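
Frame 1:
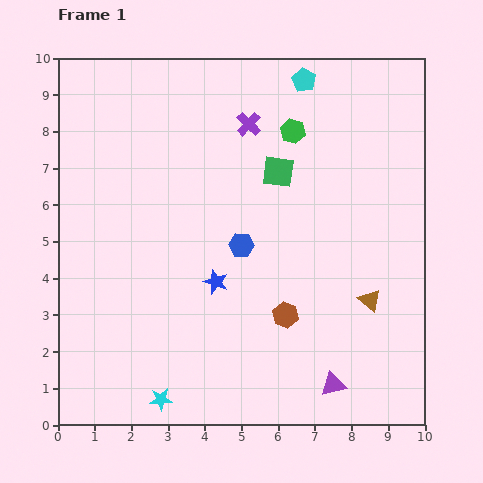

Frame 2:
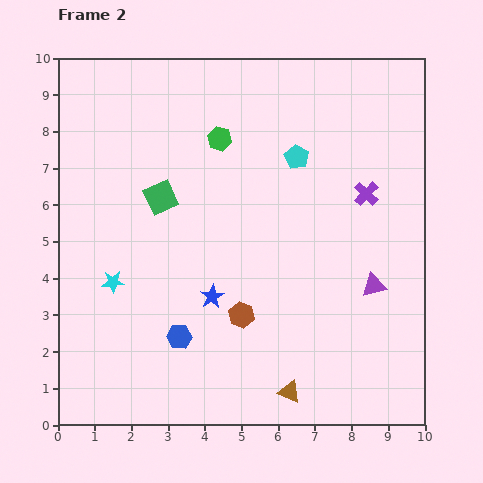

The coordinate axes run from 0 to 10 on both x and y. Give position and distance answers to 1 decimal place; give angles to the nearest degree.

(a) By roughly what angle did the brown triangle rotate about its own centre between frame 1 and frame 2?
20° counter-clockwise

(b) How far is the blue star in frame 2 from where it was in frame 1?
0.4

The blue star moved from (4.3, 3.9) to (4.2, 3.5), a distance of √(0.1² + 0.4²) ≈ 0.4.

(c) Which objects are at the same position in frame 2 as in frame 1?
none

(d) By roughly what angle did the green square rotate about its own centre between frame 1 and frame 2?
32° counter-clockwise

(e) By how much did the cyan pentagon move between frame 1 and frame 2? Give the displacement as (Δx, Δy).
(-0.2, -2.1)

The cyan pentagon was at (6.7, 9.4) in frame 1 and (6.5, 7.3) in frame 2.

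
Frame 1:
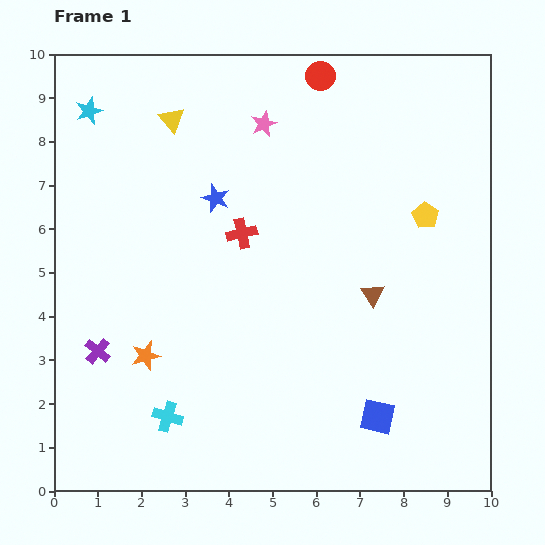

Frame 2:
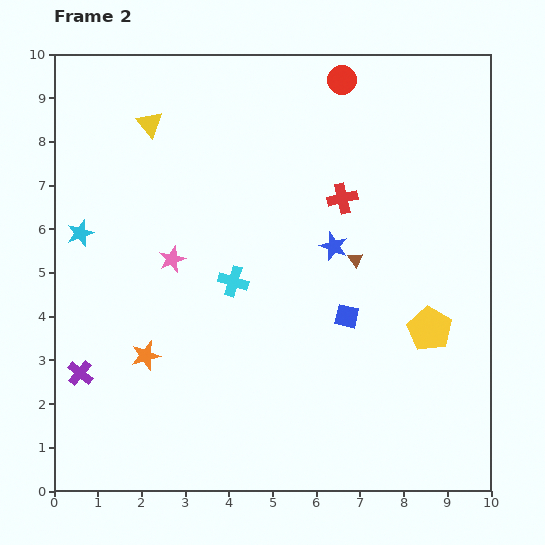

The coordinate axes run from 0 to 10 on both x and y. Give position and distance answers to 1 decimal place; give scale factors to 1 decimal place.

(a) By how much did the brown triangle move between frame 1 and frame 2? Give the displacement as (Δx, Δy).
(-0.4, 0.8)

The brown triangle was at (7.3, 4.5) in frame 1 and (6.9, 5.3) in frame 2.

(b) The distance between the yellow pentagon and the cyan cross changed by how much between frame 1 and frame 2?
-2.9

Distance in frame 1: 7.5. Distance in frame 2: 4.6.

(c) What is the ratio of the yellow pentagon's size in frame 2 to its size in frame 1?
1.7×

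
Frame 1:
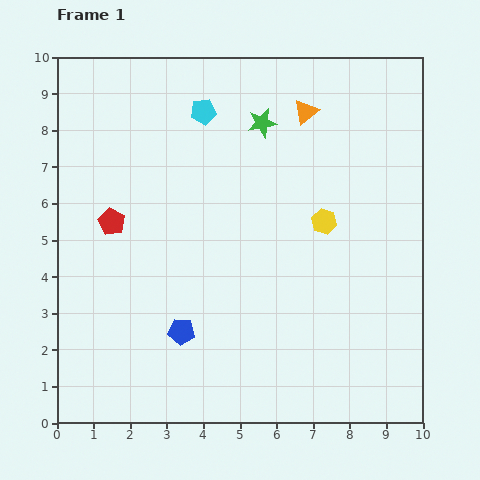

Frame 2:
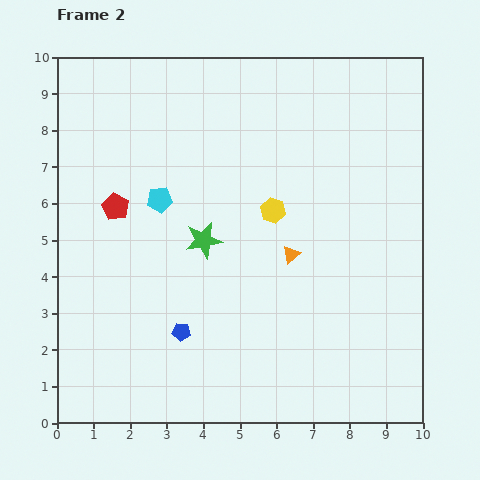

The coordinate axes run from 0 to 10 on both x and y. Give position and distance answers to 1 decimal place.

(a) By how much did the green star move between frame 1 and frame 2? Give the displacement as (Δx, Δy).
(-1.6, -3.2)

The green star was at (5.6, 8.2) in frame 1 and (4.0, 5.0) in frame 2.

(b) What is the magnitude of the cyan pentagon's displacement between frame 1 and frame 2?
2.7

The cyan pentagon moved from (4.0, 8.5) to (2.8, 6.1), a distance of √(1.2² + 2.4²) ≈ 2.7.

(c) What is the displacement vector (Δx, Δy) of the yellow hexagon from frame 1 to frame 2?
(-1.4, 0.3)

The yellow hexagon was at (7.3, 5.5) in frame 1 and (5.9, 5.8) in frame 2.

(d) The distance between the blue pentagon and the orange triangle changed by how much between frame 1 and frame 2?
-3.2

Distance in frame 1: 6.9. Distance in frame 2: 3.7.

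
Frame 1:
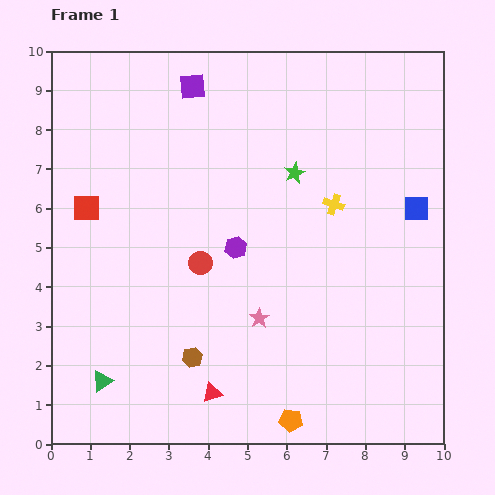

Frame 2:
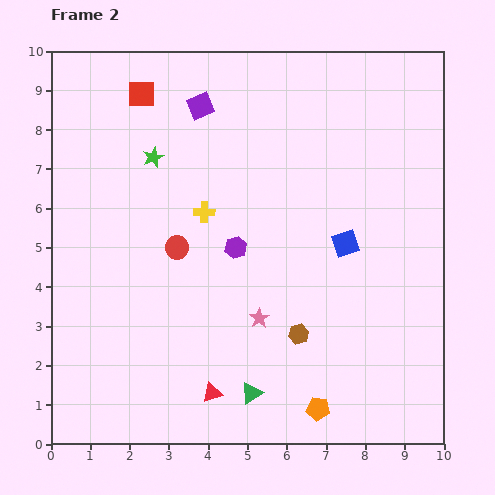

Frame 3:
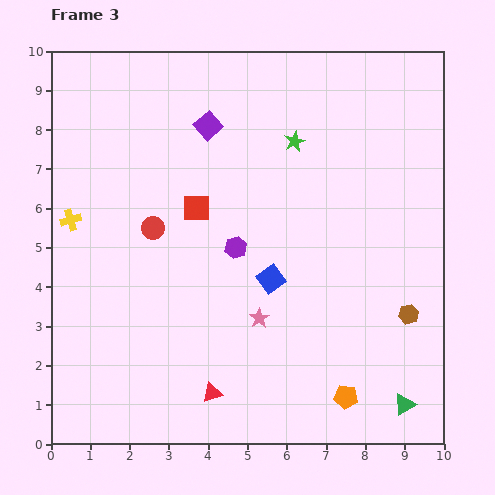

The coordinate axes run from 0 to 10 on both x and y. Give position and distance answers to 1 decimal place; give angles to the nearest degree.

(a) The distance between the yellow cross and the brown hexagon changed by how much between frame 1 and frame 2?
-1.4

Distance in frame 1: 5.3. Distance in frame 2: 3.9.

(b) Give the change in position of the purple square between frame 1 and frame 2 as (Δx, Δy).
(0.2, -0.5)

The purple square was at (3.6, 9.1) in frame 1 and (3.8, 8.6) in frame 2.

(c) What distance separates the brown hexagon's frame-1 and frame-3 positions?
5.6

The brown hexagon moved from (3.6, 2.2) to (9.1, 3.3), a distance of √(5.5² + 1.1²) ≈ 5.6.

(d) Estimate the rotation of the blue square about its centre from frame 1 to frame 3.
37° counter-clockwise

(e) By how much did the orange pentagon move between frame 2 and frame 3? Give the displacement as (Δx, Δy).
(0.7, 0.3)

The orange pentagon was at (6.8, 0.9) in frame 2 and (7.5, 1.2) in frame 3.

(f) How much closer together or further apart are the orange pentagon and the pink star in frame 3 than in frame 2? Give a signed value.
+0.3

Distance in frame 2: 2.7. Distance in frame 3: 3.0.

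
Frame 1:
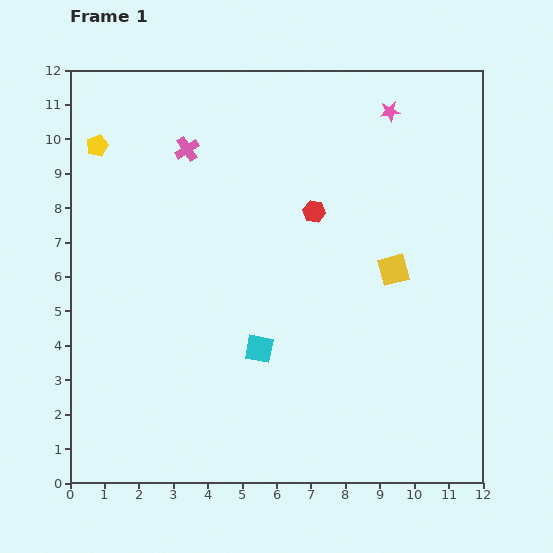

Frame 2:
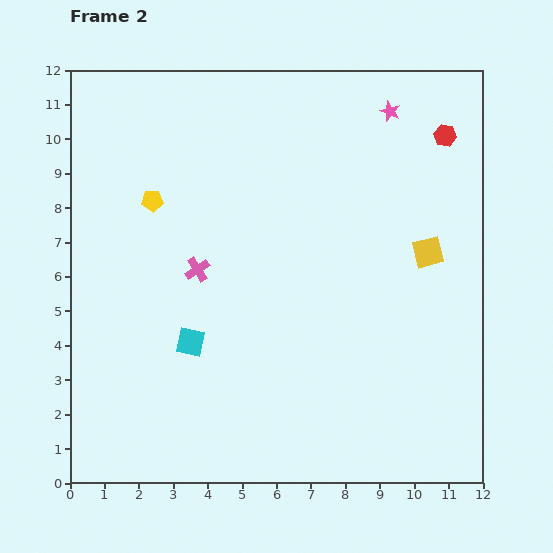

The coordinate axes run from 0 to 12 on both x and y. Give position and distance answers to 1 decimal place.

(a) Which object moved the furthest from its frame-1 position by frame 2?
the red hexagon

(moved 4.4; next 3.5)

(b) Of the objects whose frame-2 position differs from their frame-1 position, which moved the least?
the yellow square

(moved 1.1)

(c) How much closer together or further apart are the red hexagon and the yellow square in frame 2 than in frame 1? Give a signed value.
+0.5

Distance in frame 1: 2.9. Distance in frame 2: 3.4.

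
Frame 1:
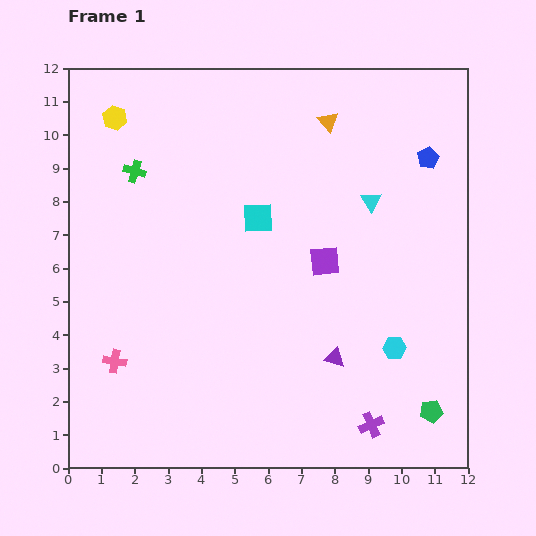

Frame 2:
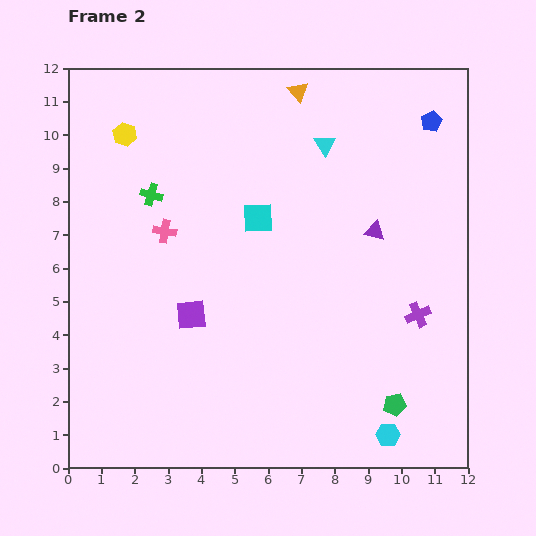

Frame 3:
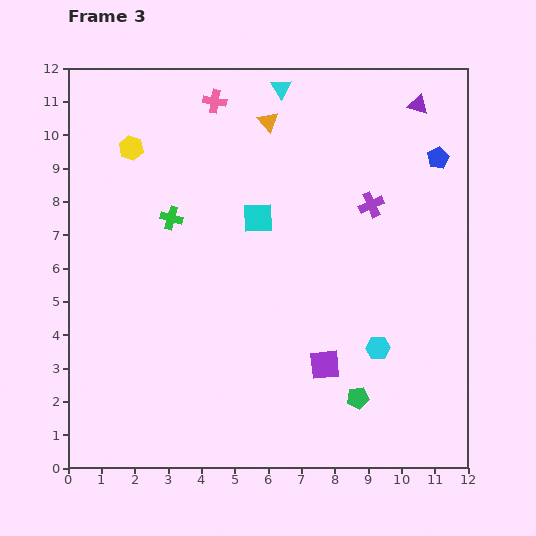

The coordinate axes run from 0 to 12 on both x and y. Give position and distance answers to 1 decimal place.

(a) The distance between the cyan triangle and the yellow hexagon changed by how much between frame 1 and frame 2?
-2.1

Distance in frame 1: 8.1. Distance in frame 2: 6.0.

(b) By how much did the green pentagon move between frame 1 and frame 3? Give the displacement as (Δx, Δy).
(-2.2, 0.4)

The green pentagon was at (10.9, 1.7) in frame 1 and (8.7, 2.1) in frame 3.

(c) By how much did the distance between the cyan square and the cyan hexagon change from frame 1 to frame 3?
-0.4

Distance in frame 1: 5.7. Distance in frame 3: 5.3.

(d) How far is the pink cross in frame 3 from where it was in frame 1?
8.4

The pink cross moved from (1.4, 3.2) to (4.4, 11.0), a distance of √(3.0² + 7.8²) ≈ 8.4.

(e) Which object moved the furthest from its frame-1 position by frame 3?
the pink cross

(moved 8.4; next 8.0)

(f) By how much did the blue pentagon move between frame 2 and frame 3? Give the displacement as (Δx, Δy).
(0.2, -1.1)

The blue pentagon was at (10.9, 10.4) in frame 2 and (11.1, 9.3) in frame 3.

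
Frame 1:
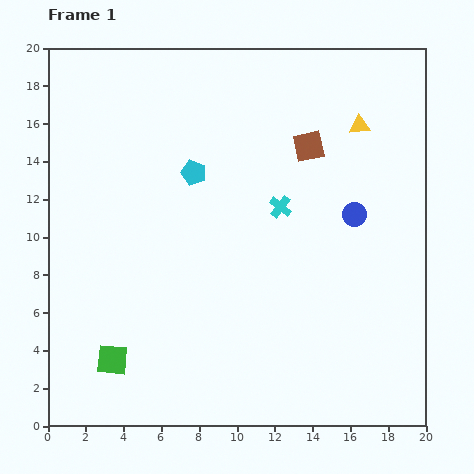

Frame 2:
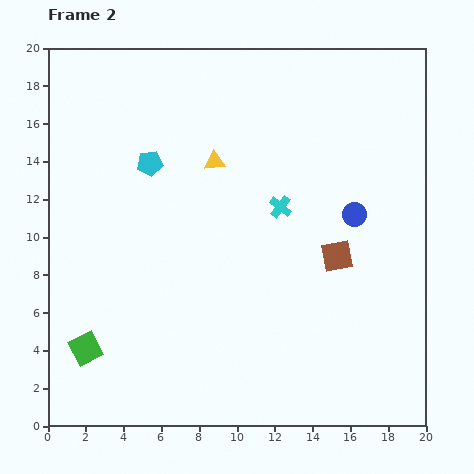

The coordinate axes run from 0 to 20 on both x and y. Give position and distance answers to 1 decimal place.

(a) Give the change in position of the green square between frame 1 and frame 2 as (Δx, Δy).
(-1.4, 0.6)

The green square was at (3.4, 3.5) in frame 1 and (2.0, 4.1) in frame 2.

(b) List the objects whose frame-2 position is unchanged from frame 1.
the cyan cross, the blue circle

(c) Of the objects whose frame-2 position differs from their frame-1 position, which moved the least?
the green square

(moved 1.5)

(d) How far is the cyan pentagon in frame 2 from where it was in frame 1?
2.4

The cyan pentagon moved from (7.7, 13.4) to (5.4, 13.9), a distance of √(2.3² + 0.5²) ≈ 2.4.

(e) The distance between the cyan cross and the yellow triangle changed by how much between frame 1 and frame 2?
-1.8

Distance in frame 1: 6.0. Distance in frame 2: 4.2.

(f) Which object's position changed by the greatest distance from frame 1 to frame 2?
the yellow triangle

(moved 7.9; next 6.0)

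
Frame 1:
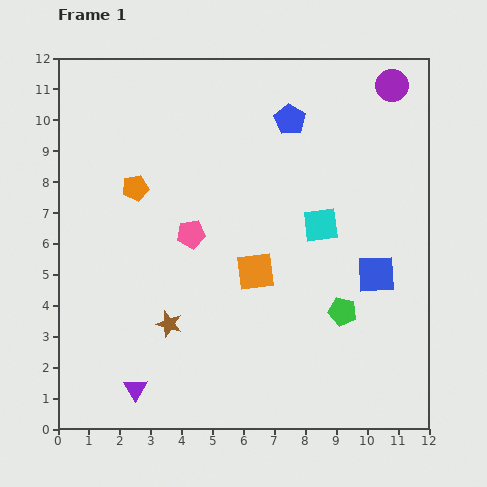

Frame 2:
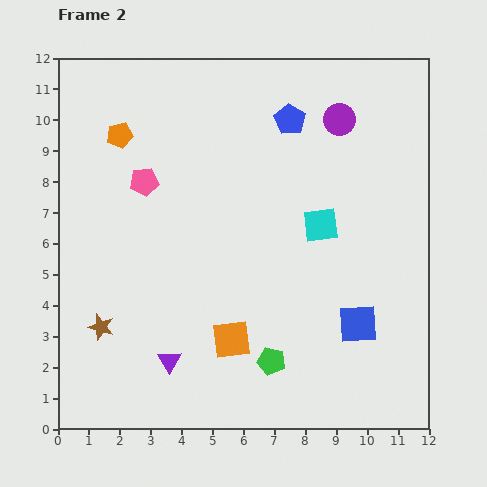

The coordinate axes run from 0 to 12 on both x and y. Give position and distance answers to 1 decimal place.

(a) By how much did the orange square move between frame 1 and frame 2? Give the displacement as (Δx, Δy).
(-0.8, -2.2)

The orange square was at (6.4, 5.1) in frame 1 and (5.6, 2.9) in frame 2.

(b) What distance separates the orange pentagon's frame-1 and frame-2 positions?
1.8

The orange pentagon moved from (2.5, 7.8) to (2.0, 9.5), a distance of √(0.5² + 1.7²) ≈ 1.8.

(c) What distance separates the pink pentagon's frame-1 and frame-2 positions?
2.3

The pink pentagon moved from (4.3, 6.3) to (2.8, 8.0), a distance of √(1.5² + 1.7²) ≈ 2.3.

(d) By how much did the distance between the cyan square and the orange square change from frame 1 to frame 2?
+2.1

Distance in frame 1: 2.6. Distance in frame 2: 4.7.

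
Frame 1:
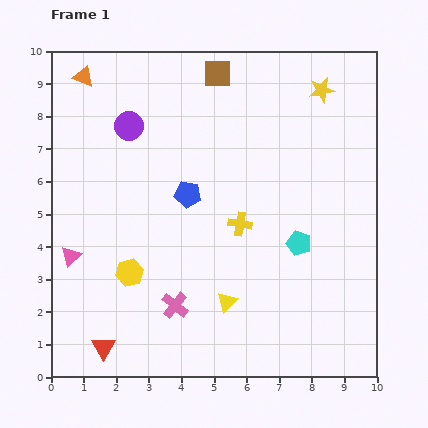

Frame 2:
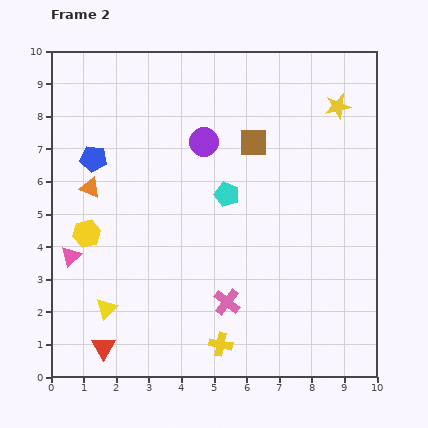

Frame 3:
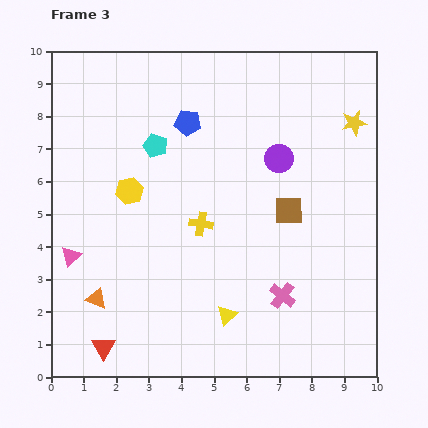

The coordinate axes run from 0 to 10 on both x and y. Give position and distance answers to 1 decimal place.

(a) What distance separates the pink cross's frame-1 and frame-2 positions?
1.6

The pink cross moved from (3.8, 2.2) to (5.4, 2.3), a distance of √(1.6² + 0.1²) ≈ 1.6.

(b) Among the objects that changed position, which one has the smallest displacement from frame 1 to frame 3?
the yellow triangle

(moved 0.4)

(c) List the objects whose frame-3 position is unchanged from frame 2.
the pink triangle, the red triangle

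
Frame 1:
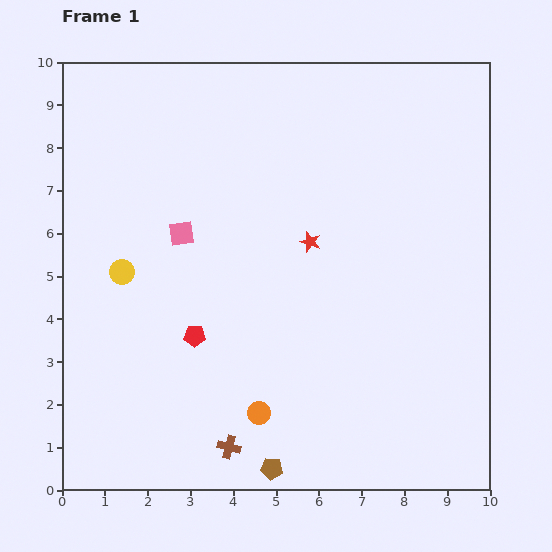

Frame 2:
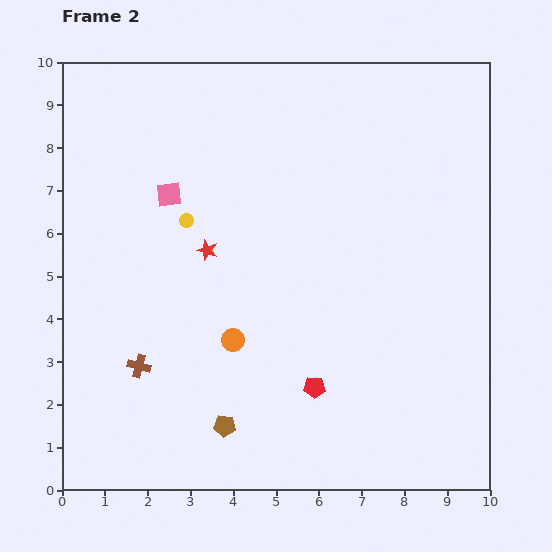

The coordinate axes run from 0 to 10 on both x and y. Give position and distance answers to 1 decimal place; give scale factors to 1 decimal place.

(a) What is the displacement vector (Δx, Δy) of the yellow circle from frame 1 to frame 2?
(1.5, 1.2)

The yellow circle was at (1.4, 5.1) in frame 1 and (2.9, 6.3) in frame 2.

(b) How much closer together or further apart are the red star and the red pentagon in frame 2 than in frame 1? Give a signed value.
+0.6

Distance in frame 1: 3.5. Distance in frame 2: 4.1.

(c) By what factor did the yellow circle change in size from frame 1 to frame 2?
0.6×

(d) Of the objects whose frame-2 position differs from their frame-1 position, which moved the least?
the pink square

(moved 0.9)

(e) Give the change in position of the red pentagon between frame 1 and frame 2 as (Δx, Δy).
(2.8, -1.2)

The red pentagon was at (3.1, 3.6) in frame 1 and (5.9, 2.4) in frame 2.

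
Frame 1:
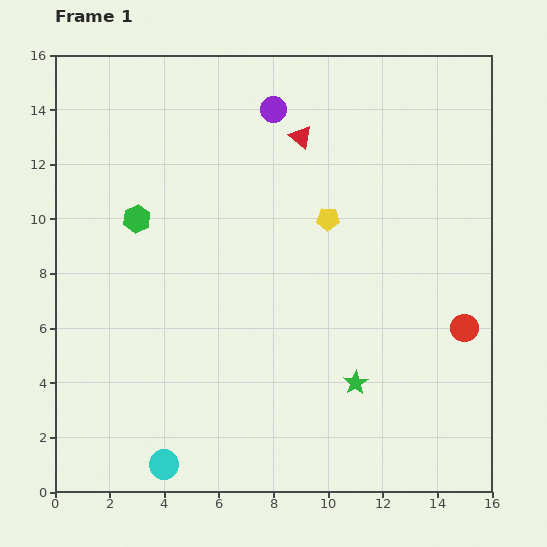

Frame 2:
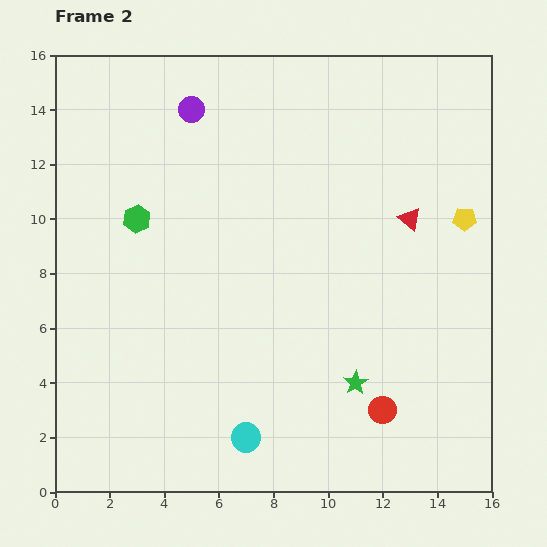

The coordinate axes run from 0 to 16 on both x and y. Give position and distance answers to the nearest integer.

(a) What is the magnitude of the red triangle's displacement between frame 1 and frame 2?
5

The red triangle moved from (9, 13) to (13, 10), a distance of √(4² + 3²) ≈ 5.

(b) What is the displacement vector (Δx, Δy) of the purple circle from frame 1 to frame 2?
(-3, 0)

The purple circle was at (8, 14) in frame 1 and (5, 14) in frame 2.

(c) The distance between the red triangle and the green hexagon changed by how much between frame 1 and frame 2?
+3

Distance in frame 1: 7. Distance in frame 2: 10.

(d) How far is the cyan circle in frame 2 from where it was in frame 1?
3

The cyan circle moved from (4, 1) to (7, 2), a distance of √(3² + 1²) ≈ 3.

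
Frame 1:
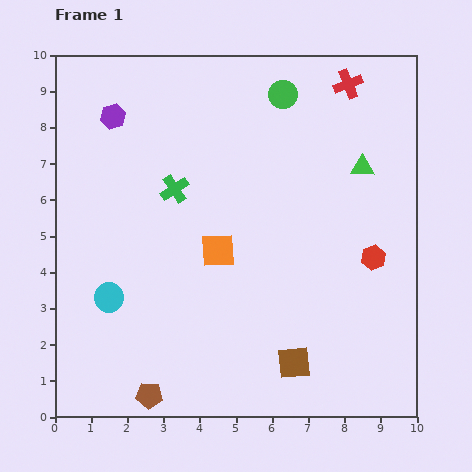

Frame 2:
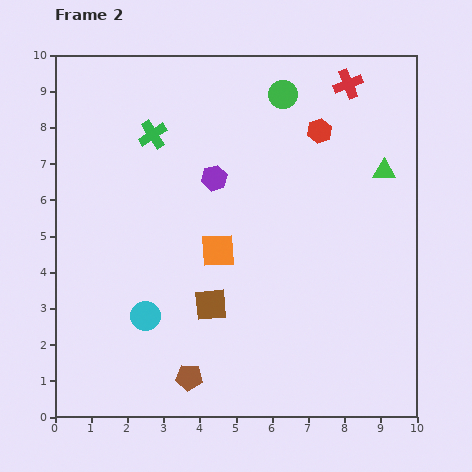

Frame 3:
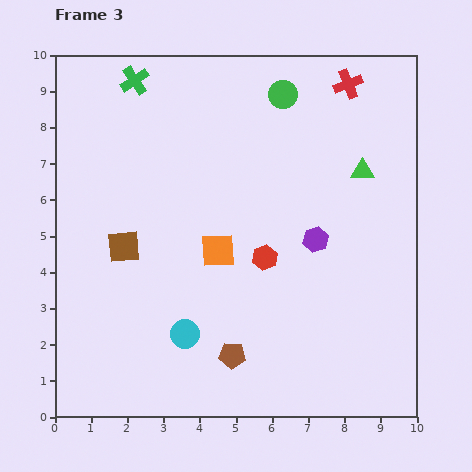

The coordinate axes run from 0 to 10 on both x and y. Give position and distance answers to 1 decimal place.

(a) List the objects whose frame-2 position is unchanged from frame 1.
the green circle, the red cross, the orange square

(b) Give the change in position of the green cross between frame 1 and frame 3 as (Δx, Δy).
(-1.1, 3.0)

The green cross was at (3.3, 6.3) in frame 1 and (2.2, 9.3) in frame 3.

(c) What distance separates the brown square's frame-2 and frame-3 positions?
2.9

The brown square moved from (4.3, 3.1) to (1.9, 4.7), a distance of √(2.4² + 1.6²) ≈ 2.9.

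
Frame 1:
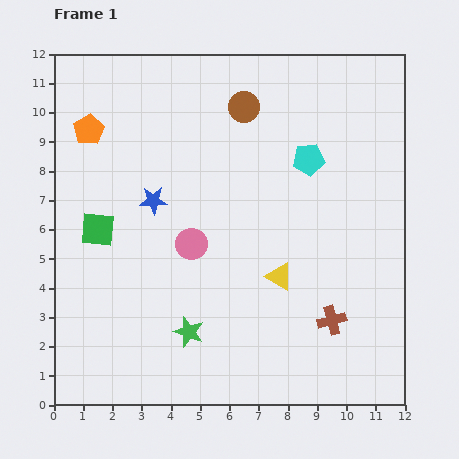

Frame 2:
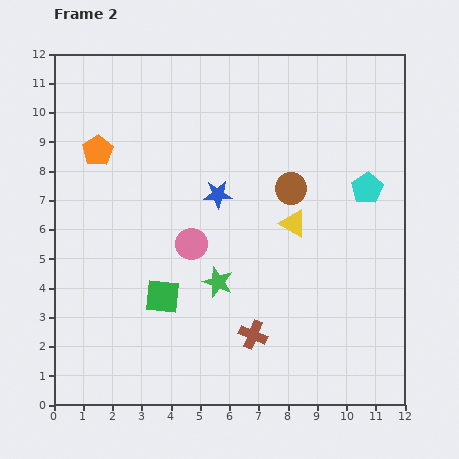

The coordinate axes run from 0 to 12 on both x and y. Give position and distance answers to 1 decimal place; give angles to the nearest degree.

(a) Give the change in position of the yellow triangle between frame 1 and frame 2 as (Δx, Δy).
(0.5, 1.8)

The yellow triangle was at (7.7, 4.4) in frame 1 and (8.2, 6.2) in frame 2.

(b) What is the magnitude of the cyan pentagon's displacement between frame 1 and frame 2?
2.2

The cyan pentagon moved from (8.7, 8.4) to (10.7, 7.4), a distance of √(2.0² + 1.0²) ≈ 2.2.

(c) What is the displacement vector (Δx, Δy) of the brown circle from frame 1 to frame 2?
(1.6, -2.8)

The brown circle was at (6.5, 10.2) in frame 1 and (8.1, 7.4) in frame 2.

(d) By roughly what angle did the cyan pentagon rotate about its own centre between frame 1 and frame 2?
26° counter-clockwise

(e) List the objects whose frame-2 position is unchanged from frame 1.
the pink circle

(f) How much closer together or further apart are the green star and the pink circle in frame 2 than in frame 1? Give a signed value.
-1.4

Distance in frame 1: 3.0. Distance in frame 2: 1.6.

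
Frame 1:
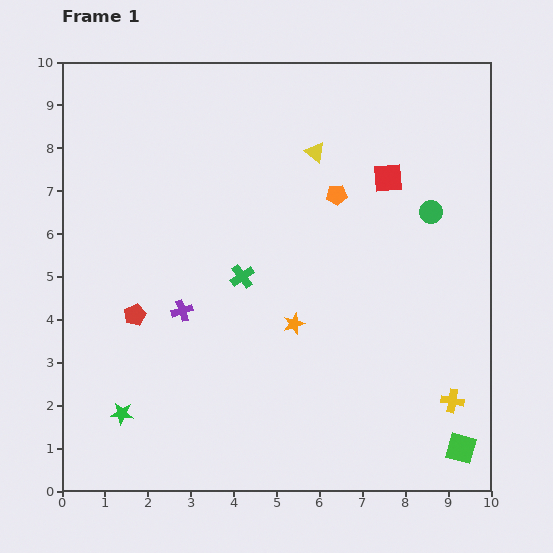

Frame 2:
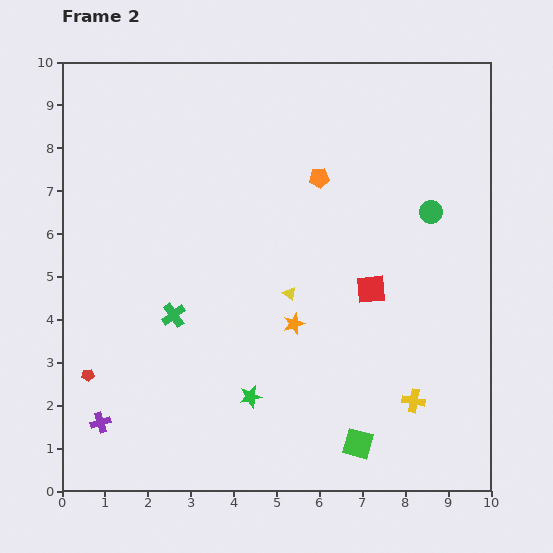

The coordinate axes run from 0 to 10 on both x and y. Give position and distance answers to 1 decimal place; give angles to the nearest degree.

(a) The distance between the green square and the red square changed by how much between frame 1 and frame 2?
-2.9

Distance in frame 1: 6.5. Distance in frame 2: 3.6.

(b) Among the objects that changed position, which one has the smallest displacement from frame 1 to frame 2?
the orange pentagon

(moved 0.6)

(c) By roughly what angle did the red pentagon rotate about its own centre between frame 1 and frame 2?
21° clockwise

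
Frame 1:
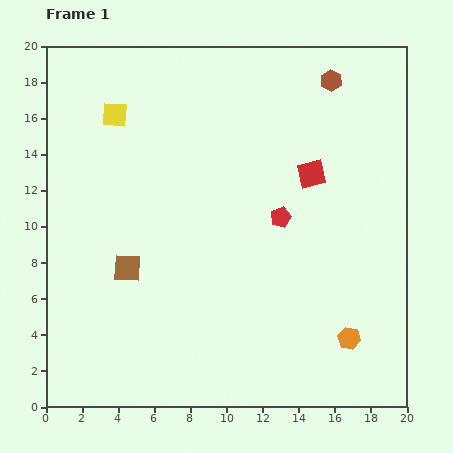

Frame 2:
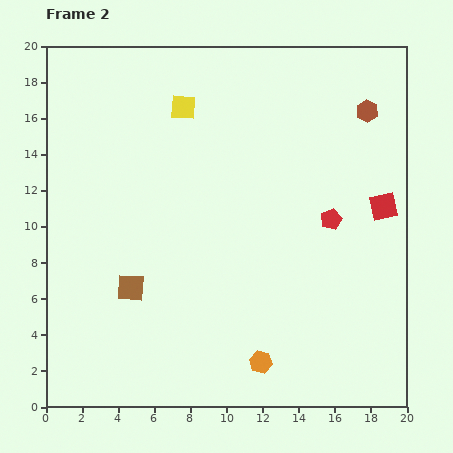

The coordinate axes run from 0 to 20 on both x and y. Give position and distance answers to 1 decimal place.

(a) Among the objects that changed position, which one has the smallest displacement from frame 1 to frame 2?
the brown square

(moved 1.1)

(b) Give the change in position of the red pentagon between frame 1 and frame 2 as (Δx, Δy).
(2.8, -0.1)

The red pentagon was at (13.0, 10.5) in frame 1 and (15.8, 10.4) in frame 2.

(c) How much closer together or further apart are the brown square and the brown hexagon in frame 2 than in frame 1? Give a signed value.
+1.0

Distance in frame 1: 15.4. Distance in frame 2: 16.4.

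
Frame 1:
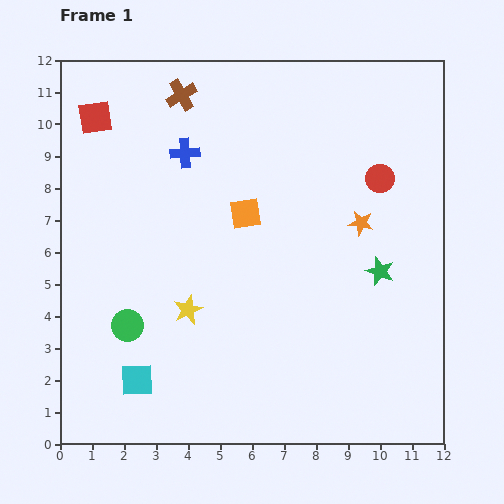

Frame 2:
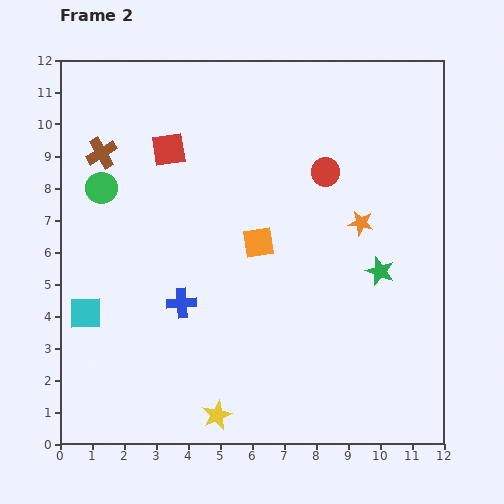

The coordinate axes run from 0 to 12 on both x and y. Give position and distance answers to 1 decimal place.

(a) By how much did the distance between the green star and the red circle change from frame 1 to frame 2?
+0.6

Distance in frame 1: 2.9. Distance in frame 2: 3.5.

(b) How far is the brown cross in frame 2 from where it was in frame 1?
3.1

The brown cross moved from (3.8, 10.9) to (1.3, 9.1), a distance of √(2.5² + 1.8²) ≈ 3.1.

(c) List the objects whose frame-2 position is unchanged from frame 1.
the green star, the orange star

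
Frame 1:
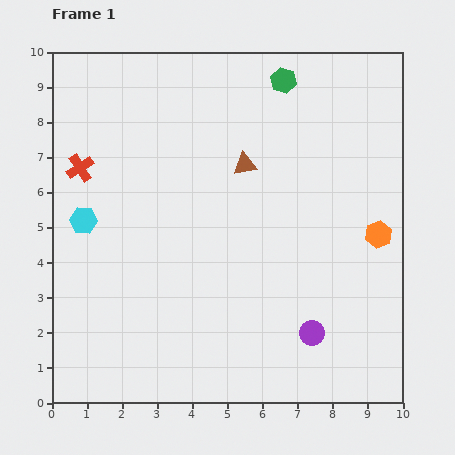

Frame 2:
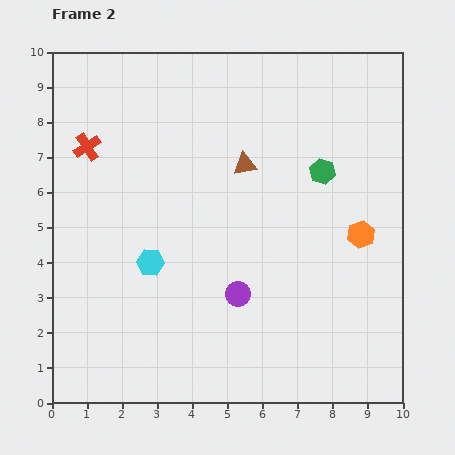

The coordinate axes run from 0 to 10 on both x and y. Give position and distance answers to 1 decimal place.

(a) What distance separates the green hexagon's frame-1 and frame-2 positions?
2.8

The green hexagon moved from (6.6, 9.2) to (7.7, 6.6), a distance of √(1.1² + 2.6²) ≈ 2.8.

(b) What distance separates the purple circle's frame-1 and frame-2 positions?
2.4

The purple circle moved from (7.4, 2.0) to (5.3, 3.1), a distance of √(2.1² + 1.1²) ≈ 2.4.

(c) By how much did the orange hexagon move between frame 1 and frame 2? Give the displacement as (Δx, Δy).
(-0.5, 0.0)

The orange hexagon was at (9.3, 4.8) in frame 1 and (8.8, 4.8) in frame 2.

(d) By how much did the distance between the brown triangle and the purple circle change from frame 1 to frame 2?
-1.5

Distance in frame 1: 5.2. Distance in frame 2: 3.7.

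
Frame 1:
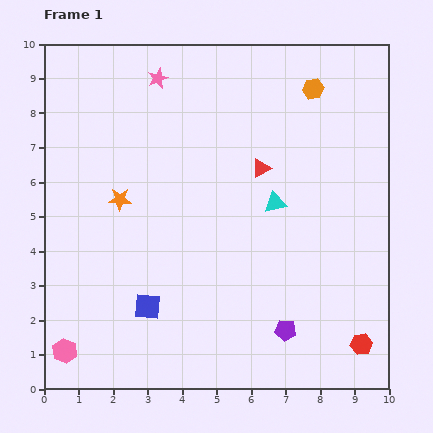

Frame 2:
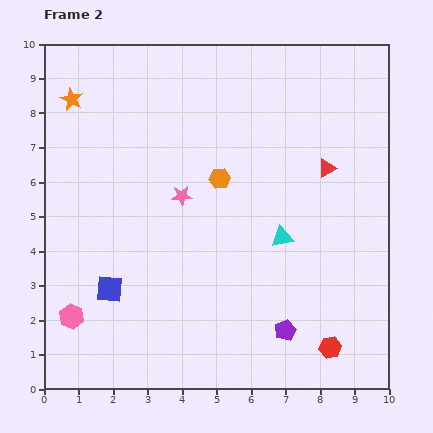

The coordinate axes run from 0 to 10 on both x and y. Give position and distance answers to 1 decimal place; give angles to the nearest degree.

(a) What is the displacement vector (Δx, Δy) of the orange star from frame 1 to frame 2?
(-1.4, 2.9)

The orange star was at (2.2, 5.5) in frame 1 and (0.8, 8.4) in frame 2.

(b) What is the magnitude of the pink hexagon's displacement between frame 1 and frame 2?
1.0

The pink hexagon moved from (0.6, 1.1) to (0.8, 2.1), a distance of √(0.2² + 1.0²) ≈ 1.0.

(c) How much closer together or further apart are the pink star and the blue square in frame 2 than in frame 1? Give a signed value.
-3.2

Distance in frame 1: 6.6. Distance in frame 2: 3.4.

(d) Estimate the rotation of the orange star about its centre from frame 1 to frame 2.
25° clockwise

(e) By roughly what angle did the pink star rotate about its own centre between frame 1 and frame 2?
18° clockwise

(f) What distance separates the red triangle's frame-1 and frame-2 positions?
1.9

The red triangle moved from (6.3, 6.4) to (8.2, 6.4), a distance of √(1.9² + 0.0²) ≈ 1.9.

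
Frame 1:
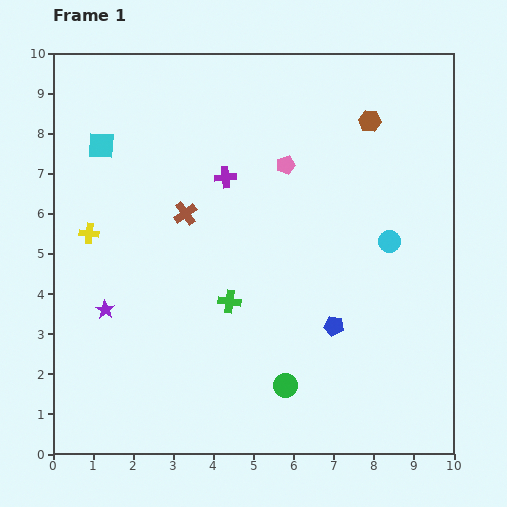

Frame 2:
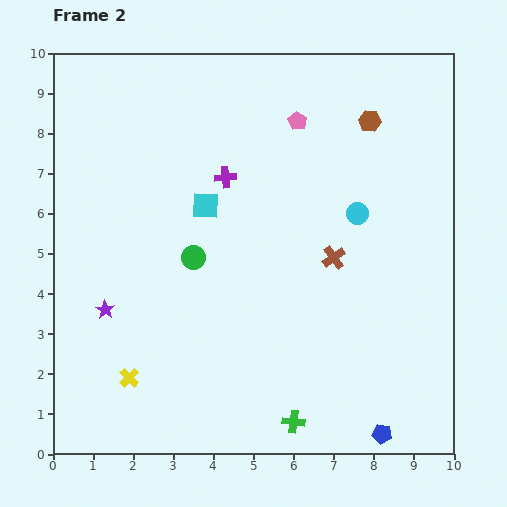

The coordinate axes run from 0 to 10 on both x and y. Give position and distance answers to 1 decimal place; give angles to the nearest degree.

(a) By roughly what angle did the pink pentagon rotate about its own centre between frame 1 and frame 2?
24° counter-clockwise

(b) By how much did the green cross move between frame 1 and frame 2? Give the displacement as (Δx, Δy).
(1.6, -3.0)

The green cross was at (4.4, 3.8) in frame 1 and (6.0, 0.8) in frame 2.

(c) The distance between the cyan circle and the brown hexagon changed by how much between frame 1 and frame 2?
-0.7

Distance in frame 1: 3.0. Distance in frame 2: 2.3.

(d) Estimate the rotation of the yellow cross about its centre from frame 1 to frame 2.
39° clockwise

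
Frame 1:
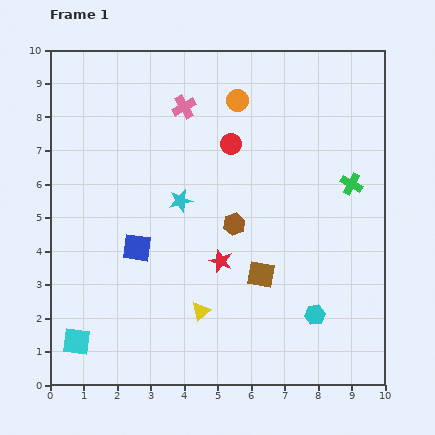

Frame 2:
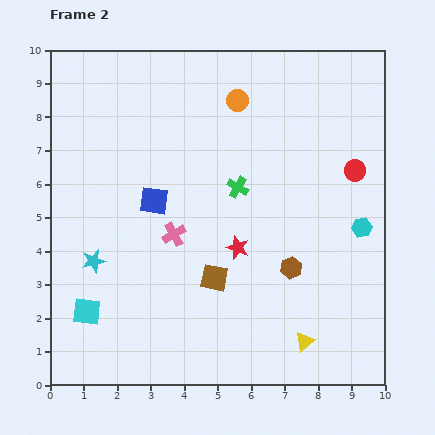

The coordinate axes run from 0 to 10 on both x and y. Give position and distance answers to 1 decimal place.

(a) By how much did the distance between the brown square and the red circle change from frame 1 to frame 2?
+1.3

Distance in frame 1: 4.0. Distance in frame 2: 5.3.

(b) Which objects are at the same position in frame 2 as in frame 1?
the orange circle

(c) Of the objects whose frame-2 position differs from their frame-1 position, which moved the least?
the red star

(moved 0.6)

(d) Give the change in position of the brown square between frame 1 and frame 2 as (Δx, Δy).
(-1.4, -0.1)

The brown square was at (6.3, 3.3) in frame 1 and (4.9, 3.2) in frame 2.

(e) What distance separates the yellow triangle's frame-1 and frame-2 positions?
3.2

The yellow triangle moved from (4.5, 2.2) to (7.6, 1.3), a distance of √(3.1² + 0.9²) ≈ 3.2.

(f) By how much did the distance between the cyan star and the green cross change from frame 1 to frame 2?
-0.3

Distance in frame 1: 5.1. Distance in frame 2: 4.8.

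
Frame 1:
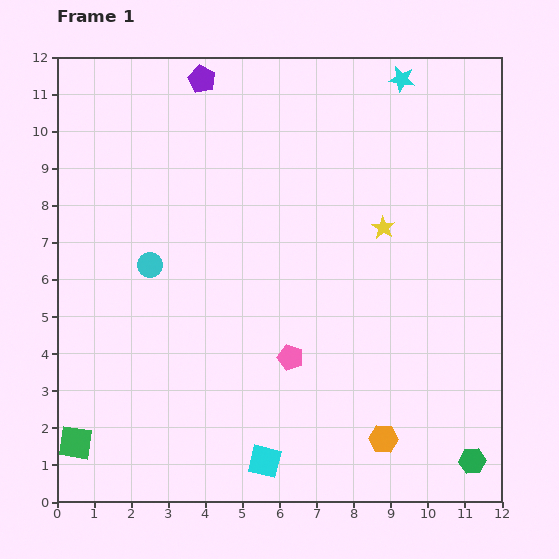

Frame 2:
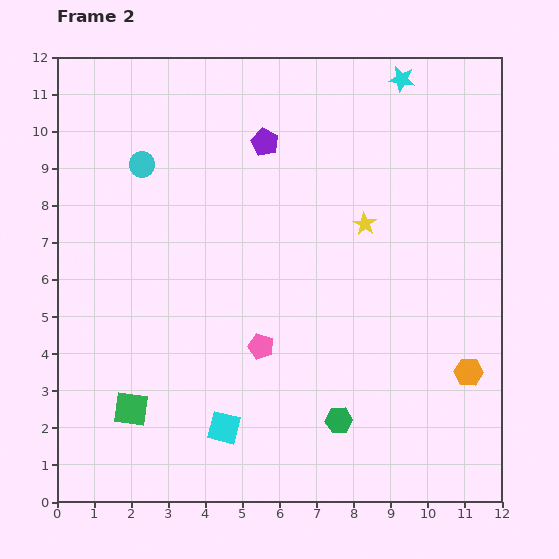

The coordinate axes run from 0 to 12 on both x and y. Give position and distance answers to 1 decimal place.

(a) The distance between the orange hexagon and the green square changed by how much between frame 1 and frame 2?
+0.9

Distance in frame 1: 8.3. Distance in frame 2: 9.2.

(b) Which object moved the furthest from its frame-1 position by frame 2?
the green hexagon

(moved 3.8; next 2.9)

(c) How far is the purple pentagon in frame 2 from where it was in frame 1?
2.4

The purple pentagon moved from (3.9, 11.4) to (5.6, 9.7), a distance of √(1.7² + 1.7²) ≈ 2.4.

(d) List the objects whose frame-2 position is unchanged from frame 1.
the cyan star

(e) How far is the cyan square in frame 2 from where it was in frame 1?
1.4

The cyan square moved from (5.6, 1.1) to (4.5, 2.0), a distance of √(1.1² + 0.9²) ≈ 1.4.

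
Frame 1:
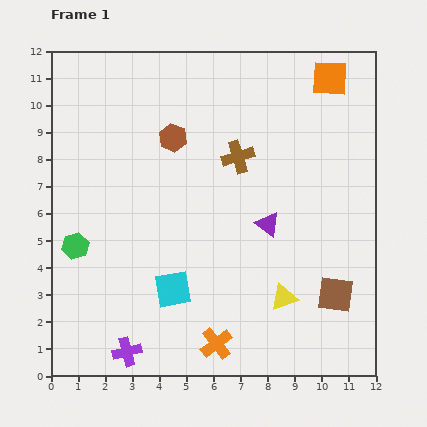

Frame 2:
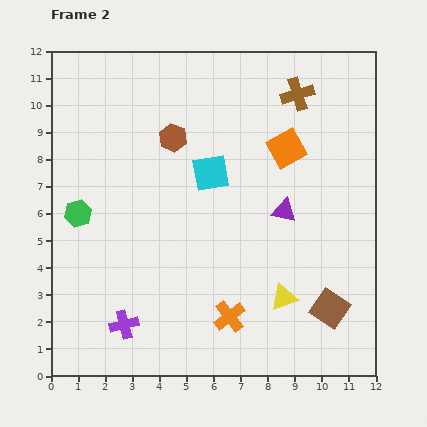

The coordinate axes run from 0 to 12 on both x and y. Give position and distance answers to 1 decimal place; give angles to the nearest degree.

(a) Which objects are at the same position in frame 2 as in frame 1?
the yellow triangle, the brown hexagon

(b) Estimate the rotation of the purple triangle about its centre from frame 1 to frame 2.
23° counter-clockwise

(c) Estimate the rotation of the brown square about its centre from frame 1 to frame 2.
27° clockwise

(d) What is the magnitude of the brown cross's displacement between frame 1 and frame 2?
3.2

The brown cross moved from (6.9, 8.1) to (9.1, 10.4), a distance of √(2.2² + 2.3²) ≈ 3.2.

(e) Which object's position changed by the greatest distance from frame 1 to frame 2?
the cyan square

(moved 4.5; next 3.2)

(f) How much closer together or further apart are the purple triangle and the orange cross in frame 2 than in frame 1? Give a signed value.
-0.4

Distance in frame 1: 4.8. Distance in frame 2: 4.4.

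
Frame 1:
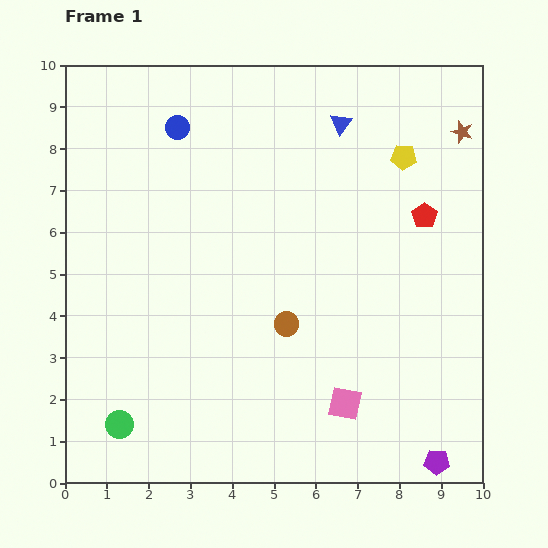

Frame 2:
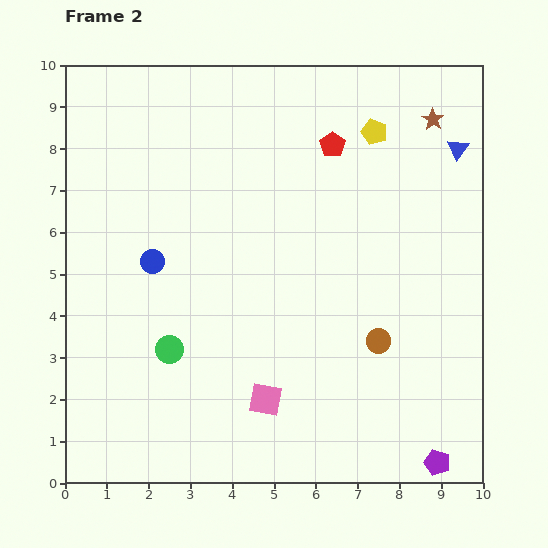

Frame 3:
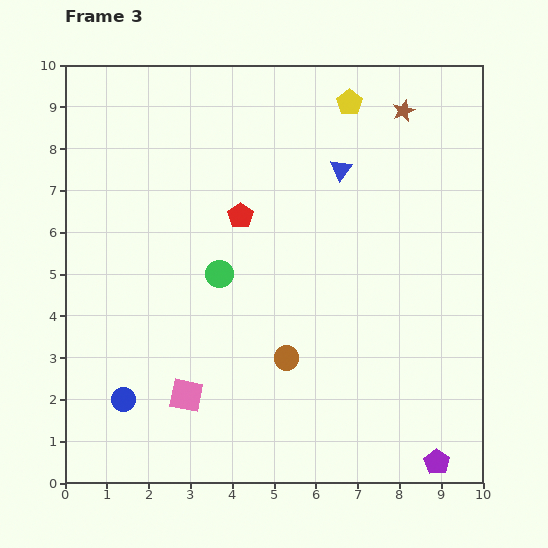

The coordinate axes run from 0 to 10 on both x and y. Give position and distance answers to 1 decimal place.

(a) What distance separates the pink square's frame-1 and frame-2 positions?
1.9

The pink square moved from (6.7, 1.9) to (4.8, 2.0), a distance of √(1.9² + 0.1²) ≈ 1.9.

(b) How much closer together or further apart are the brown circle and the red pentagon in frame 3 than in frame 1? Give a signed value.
-0.6

Distance in frame 1: 4.2. Distance in frame 3: 3.6.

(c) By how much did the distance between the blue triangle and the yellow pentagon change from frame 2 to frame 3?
-0.4

Distance in frame 2: 2.0. Distance in frame 3: 1.6.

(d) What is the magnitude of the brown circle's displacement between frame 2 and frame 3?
2.2

The brown circle moved from (7.5, 3.4) to (5.3, 3.0), a distance of √(2.2² + 0.4²) ≈ 2.2.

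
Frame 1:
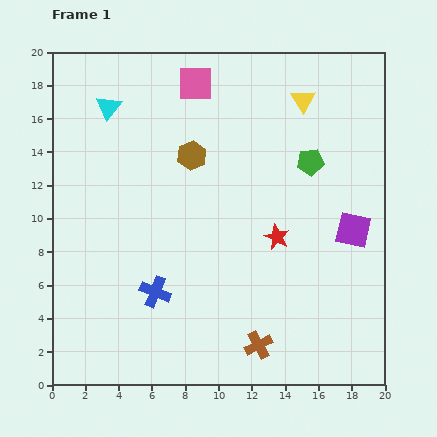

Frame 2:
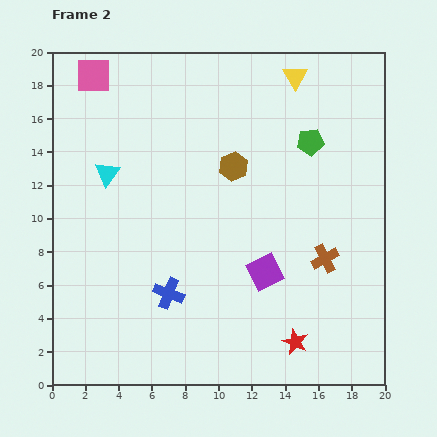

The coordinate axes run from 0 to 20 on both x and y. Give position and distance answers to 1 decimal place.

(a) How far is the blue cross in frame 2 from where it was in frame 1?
0.8

The blue cross moved from (6.2, 5.6) to (7.0, 5.5), a distance of √(0.8² + 0.1²) ≈ 0.8.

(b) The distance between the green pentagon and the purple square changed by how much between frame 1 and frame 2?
+3.4

Distance in frame 1: 4.9. Distance in frame 2: 8.3.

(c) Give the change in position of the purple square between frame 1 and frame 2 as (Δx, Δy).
(-5.3, -2.5)

The purple square was at (18.1, 9.3) in frame 1 and (12.8, 6.8) in frame 2.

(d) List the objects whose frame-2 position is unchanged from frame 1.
none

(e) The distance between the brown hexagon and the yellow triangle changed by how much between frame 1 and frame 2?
-1.0

Distance in frame 1: 7.5. Distance in frame 2: 6.5.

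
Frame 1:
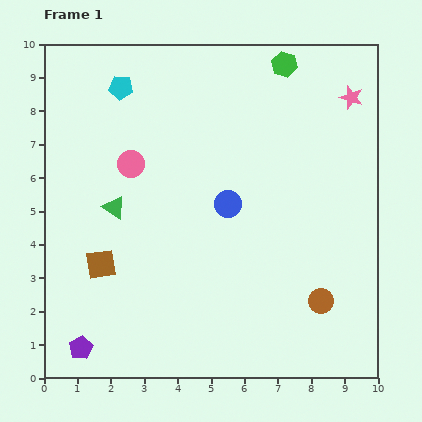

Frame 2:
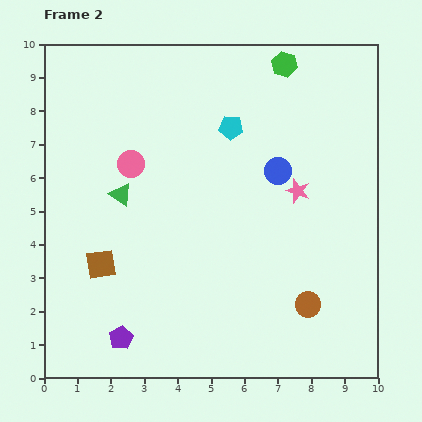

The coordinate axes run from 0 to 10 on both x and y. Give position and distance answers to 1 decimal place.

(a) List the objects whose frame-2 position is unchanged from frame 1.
the pink circle, the green hexagon, the brown square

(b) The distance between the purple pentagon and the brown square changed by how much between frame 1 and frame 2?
-0.3

Distance in frame 1: 2.6. Distance in frame 2: 2.3.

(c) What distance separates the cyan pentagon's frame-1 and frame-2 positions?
3.5

The cyan pentagon moved from (2.3, 8.7) to (5.6, 7.5), a distance of √(3.3² + 1.2²) ≈ 3.5.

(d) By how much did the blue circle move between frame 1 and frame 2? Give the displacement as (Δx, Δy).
(1.5, 1.0)

The blue circle was at (5.5, 5.2) in frame 1 and (7.0, 6.2) in frame 2.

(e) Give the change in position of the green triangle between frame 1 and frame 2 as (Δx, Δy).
(0.2, 0.4)

The green triangle was at (2.1, 5.1) in frame 1 and (2.3, 5.5) in frame 2.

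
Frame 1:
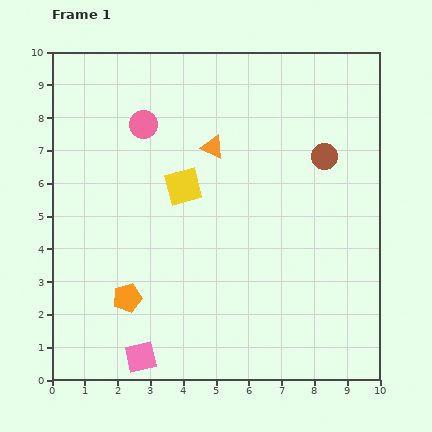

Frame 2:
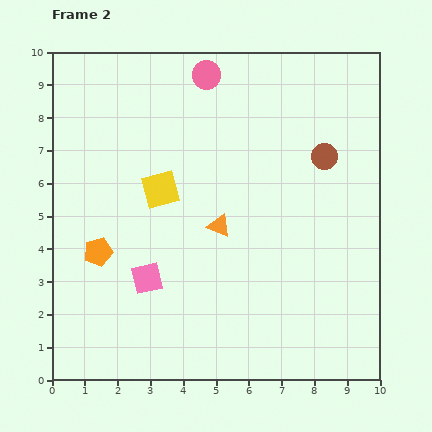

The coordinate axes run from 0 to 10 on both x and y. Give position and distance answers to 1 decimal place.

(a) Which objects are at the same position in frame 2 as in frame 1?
the brown circle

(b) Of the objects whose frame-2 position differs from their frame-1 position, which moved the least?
the yellow square

(moved 0.7)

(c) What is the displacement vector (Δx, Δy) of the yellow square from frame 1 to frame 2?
(-0.7, -0.1)

The yellow square was at (4.0, 5.9) in frame 1 and (3.3, 5.8) in frame 2.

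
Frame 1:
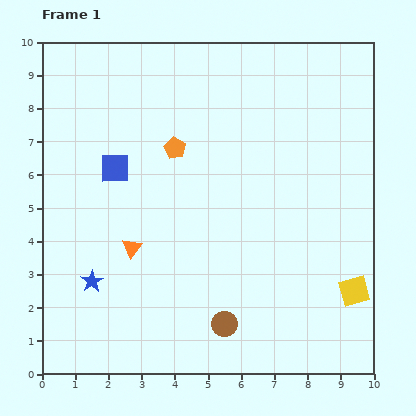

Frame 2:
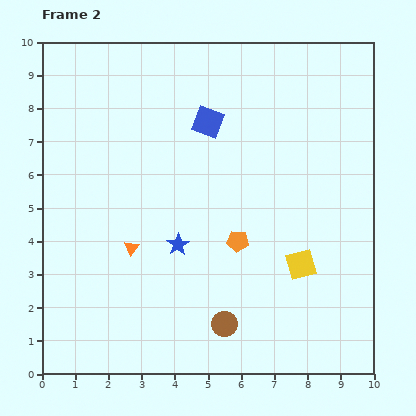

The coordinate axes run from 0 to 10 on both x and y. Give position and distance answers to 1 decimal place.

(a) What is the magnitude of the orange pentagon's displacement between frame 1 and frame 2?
3.4

The orange pentagon moved from (4.0, 6.8) to (5.9, 4.0), a distance of √(1.9² + 2.8²) ≈ 3.4.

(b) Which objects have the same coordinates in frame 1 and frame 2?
the brown circle, the orange triangle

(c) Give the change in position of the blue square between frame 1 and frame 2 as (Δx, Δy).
(2.8, 1.4)

The blue square was at (2.2, 6.2) in frame 1 and (5.0, 7.6) in frame 2.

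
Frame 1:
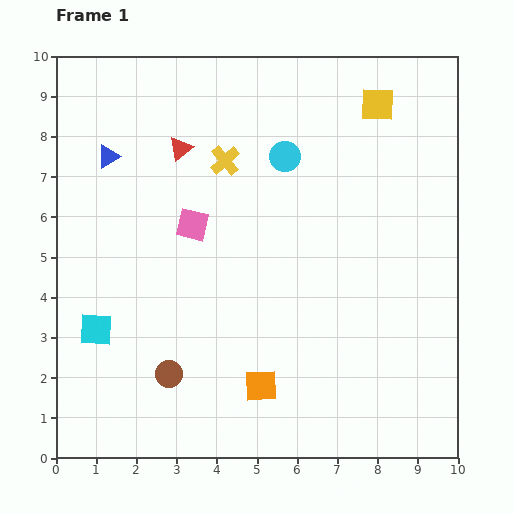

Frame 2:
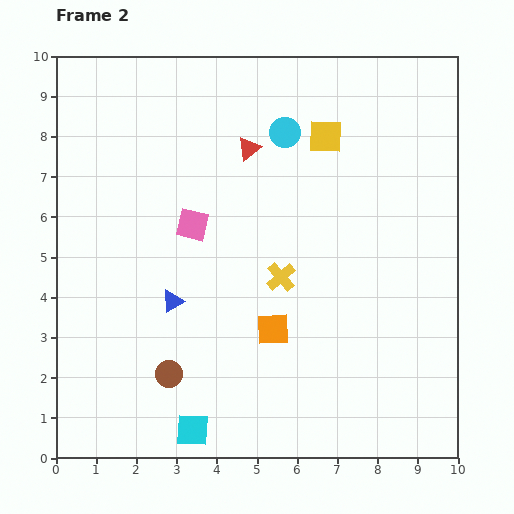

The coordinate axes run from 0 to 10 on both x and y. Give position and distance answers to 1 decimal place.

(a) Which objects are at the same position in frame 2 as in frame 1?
the pink square, the brown circle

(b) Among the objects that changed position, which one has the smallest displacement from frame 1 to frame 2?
the cyan circle

(moved 0.6)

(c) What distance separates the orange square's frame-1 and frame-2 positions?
1.4

The orange square moved from (5.1, 1.8) to (5.4, 3.2), a distance of √(0.3² + 1.4²) ≈ 1.4.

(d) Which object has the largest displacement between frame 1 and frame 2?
the blue triangle

(moved 3.9; next 3.5)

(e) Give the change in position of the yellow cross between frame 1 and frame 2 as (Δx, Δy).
(1.4, -2.9)

The yellow cross was at (4.2, 7.4) in frame 1 and (5.6, 4.5) in frame 2.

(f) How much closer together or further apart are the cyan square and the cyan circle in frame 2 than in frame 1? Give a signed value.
+1.3

Distance in frame 1: 6.4. Distance in frame 2: 7.7.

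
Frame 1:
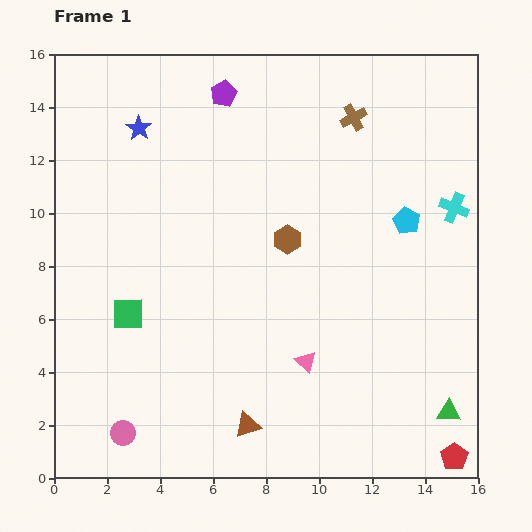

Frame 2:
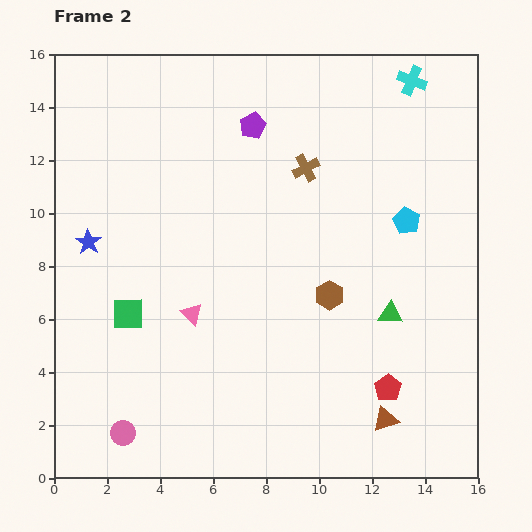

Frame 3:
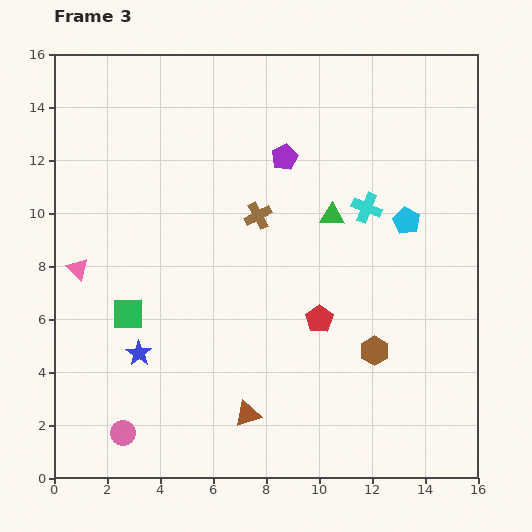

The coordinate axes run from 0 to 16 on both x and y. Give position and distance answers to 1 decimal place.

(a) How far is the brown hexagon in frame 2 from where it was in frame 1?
2.6

The brown hexagon moved from (8.8, 9.0) to (10.4, 6.9), a distance of √(1.6² + 2.1²) ≈ 2.6.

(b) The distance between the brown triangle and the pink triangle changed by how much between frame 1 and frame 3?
+5.1

Distance in frame 1: 3.3. Distance in frame 3: 8.4.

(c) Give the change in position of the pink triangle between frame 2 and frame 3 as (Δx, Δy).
(-4.3, 1.7)

The pink triangle was at (5.2, 6.2) in frame 2 and (0.9, 7.9) in frame 3.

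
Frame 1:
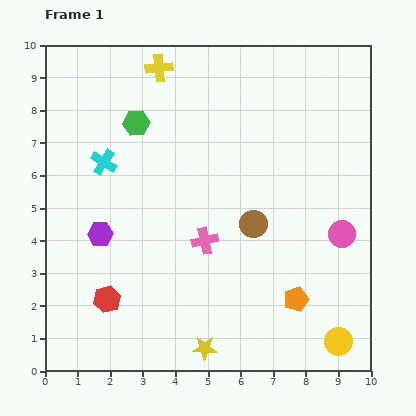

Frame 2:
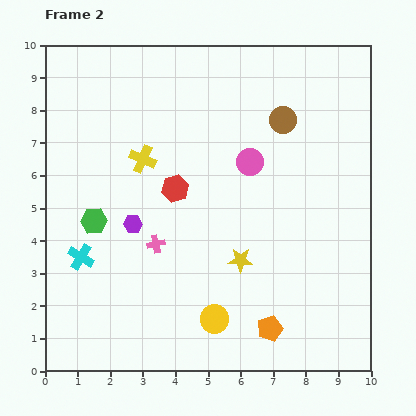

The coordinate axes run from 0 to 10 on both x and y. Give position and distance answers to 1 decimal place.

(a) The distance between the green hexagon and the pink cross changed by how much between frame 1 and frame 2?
-2.2

Distance in frame 1: 4.2. Distance in frame 2: 2.0.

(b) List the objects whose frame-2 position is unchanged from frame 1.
none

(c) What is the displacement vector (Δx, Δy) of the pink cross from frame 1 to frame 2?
(-1.5, -0.1)

The pink cross was at (4.9, 4.0) in frame 1 and (3.4, 3.9) in frame 2.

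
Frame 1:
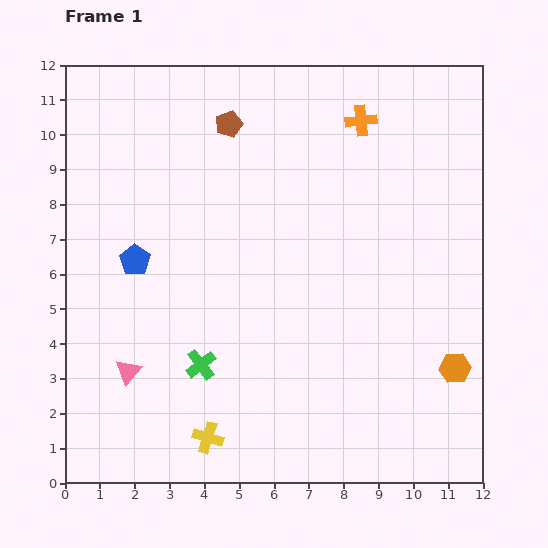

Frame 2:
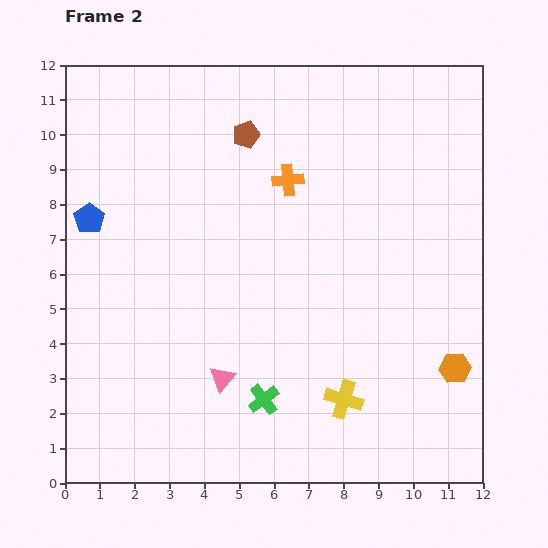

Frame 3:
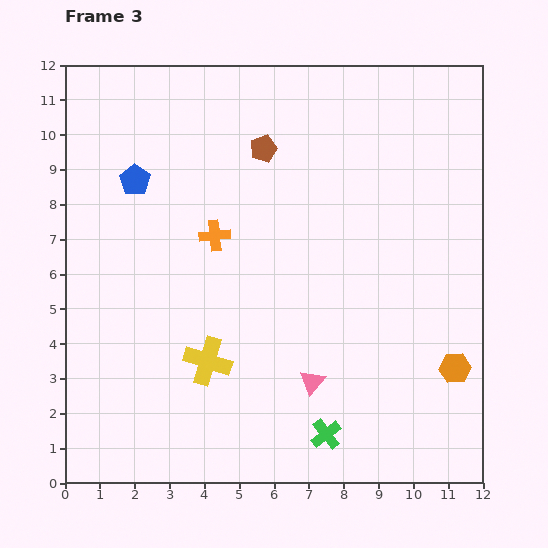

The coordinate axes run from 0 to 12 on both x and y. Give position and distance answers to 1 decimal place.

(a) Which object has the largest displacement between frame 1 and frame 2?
the yellow cross

(moved 4.1; next 2.7)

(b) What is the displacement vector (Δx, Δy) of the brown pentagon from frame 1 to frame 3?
(1.0, -0.7)

The brown pentagon was at (4.7, 10.3) in frame 1 and (5.7, 9.6) in frame 3.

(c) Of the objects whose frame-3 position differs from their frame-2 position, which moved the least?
the brown pentagon

(moved 0.6)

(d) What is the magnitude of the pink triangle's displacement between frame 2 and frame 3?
2.6

The pink triangle moved from (4.5, 3.0) to (7.1, 2.9), a distance of √(2.6² + 0.1²) ≈ 2.6.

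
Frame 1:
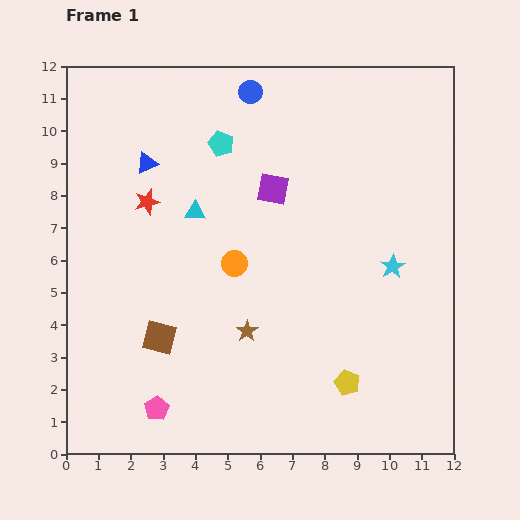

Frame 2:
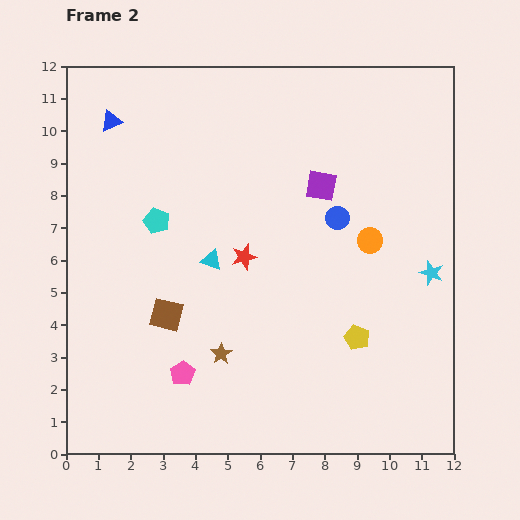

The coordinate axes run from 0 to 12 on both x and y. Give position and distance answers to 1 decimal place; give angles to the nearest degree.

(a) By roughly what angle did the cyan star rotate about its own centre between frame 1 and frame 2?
22° counter-clockwise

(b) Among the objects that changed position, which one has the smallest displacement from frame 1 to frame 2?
the brown square

(moved 0.7)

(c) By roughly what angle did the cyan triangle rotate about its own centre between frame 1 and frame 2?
15° clockwise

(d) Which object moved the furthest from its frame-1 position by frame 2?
the blue circle

(moved 4.7; next 4.3)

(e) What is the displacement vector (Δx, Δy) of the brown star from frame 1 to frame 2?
(-0.8, -0.7)

The brown star was at (5.6, 3.8) in frame 1 and (4.8, 3.1) in frame 2.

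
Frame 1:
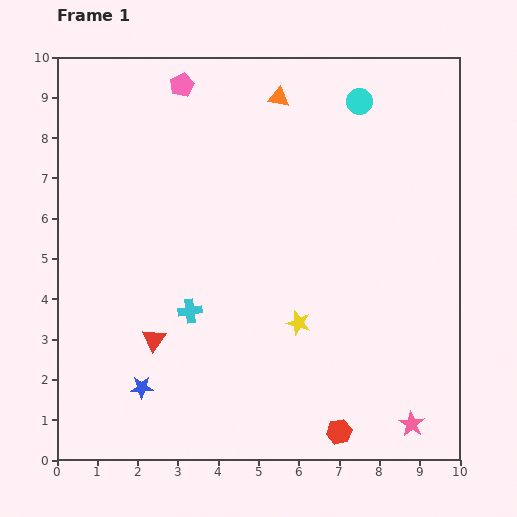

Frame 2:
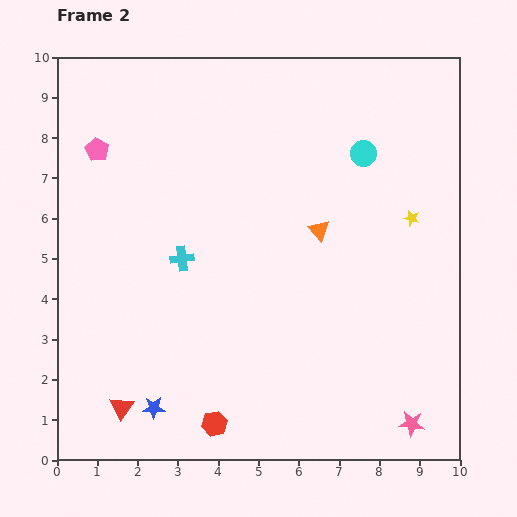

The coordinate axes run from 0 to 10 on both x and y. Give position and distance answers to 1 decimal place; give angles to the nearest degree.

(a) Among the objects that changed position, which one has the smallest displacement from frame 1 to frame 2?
the blue star

(moved 0.6)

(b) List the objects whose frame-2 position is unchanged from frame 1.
the pink star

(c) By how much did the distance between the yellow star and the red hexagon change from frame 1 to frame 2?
+4.2

Distance in frame 1: 2.9. Distance in frame 2: 7.1.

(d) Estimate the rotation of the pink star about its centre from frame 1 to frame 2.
27° counter-clockwise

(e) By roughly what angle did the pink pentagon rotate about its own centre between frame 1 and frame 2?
16° counter-clockwise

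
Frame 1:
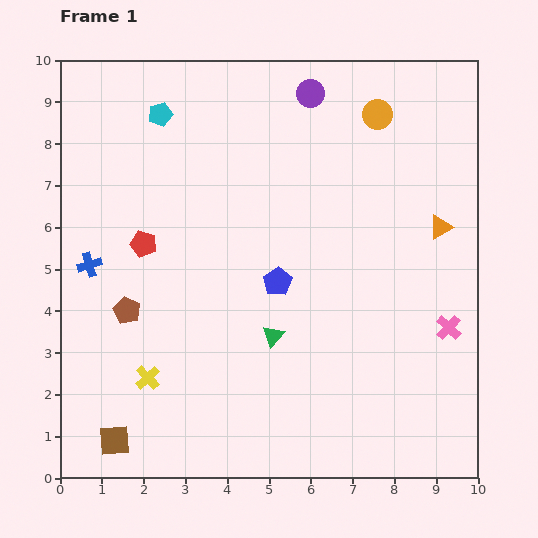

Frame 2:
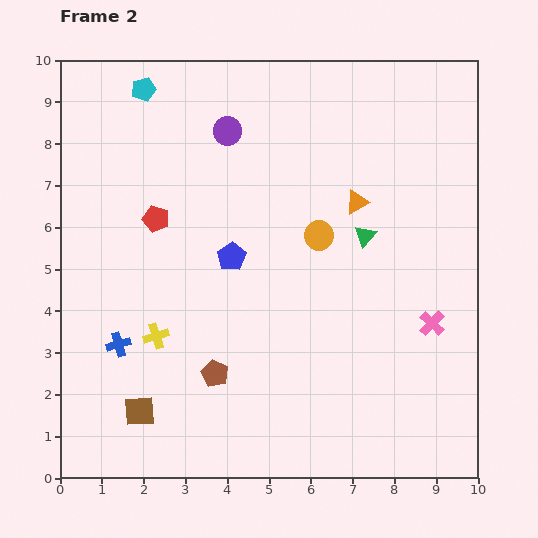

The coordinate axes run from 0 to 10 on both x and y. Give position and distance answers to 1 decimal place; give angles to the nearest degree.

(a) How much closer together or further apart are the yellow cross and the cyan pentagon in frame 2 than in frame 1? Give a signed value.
-0.4

Distance in frame 1: 6.3. Distance in frame 2: 5.9.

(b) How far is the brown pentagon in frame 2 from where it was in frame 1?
2.6

The brown pentagon moved from (1.6, 4.0) to (3.7, 2.5), a distance of √(2.1² + 1.5²) ≈ 2.6.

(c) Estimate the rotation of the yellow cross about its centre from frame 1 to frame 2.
25° clockwise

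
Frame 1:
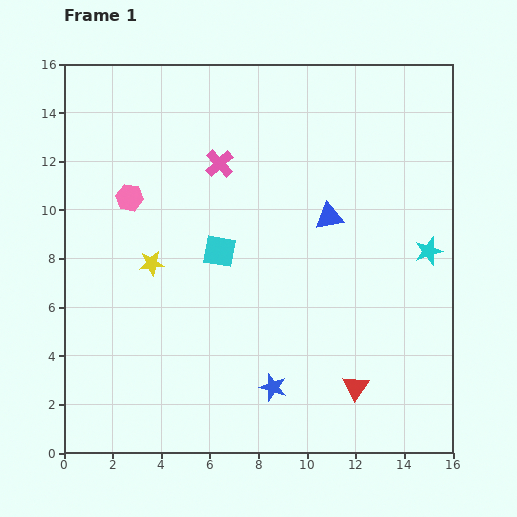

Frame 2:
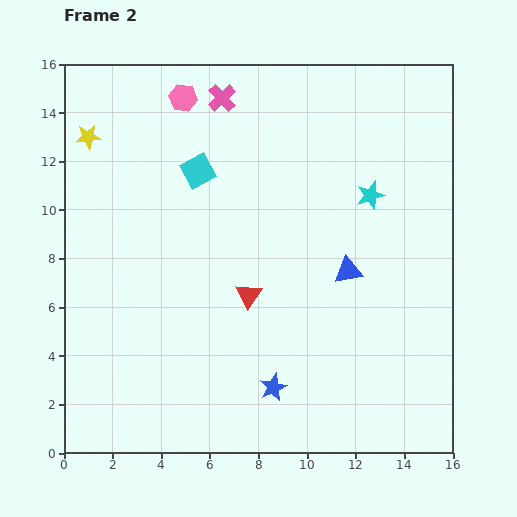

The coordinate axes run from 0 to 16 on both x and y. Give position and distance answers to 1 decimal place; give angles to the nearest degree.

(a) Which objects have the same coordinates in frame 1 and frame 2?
the blue star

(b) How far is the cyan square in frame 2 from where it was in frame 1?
3.4

The cyan square moved from (6.4, 8.3) to (5.5, 11.6), a distance of √(0.9² + 3.3²) ≈ 3.4.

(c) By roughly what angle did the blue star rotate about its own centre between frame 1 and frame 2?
30° clockwise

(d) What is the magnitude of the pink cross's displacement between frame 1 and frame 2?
2.7

The pink cross moved from (6.4, 11.9) to (6.5, 14.6), a distance of √(0.1² + 2.7²) ≈ 2.7.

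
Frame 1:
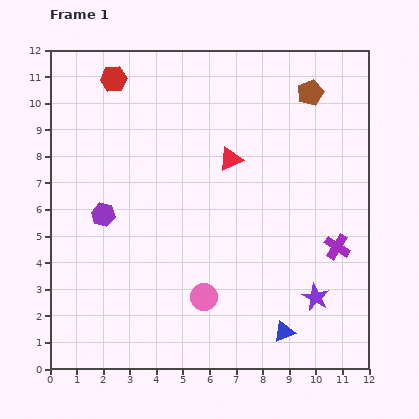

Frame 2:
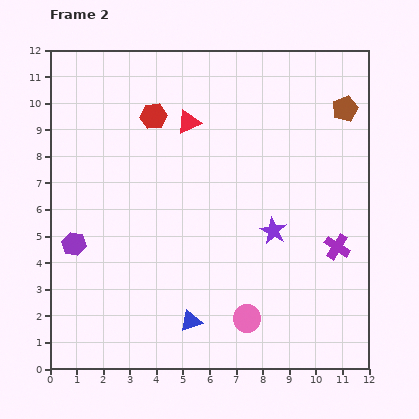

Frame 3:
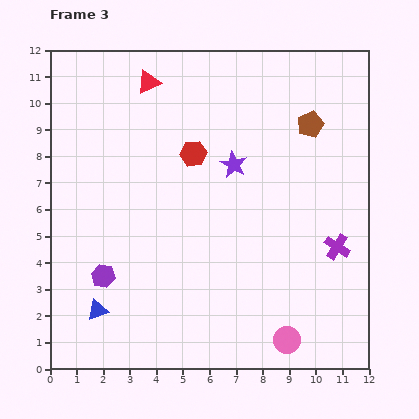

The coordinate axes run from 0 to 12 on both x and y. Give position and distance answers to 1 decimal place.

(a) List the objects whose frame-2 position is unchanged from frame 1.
the purple cross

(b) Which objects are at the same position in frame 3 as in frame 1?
the purple cross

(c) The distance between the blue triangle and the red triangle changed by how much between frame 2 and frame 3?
+1.3

Distance in frame 2: 7.5. Distance in frame 3: 8.8.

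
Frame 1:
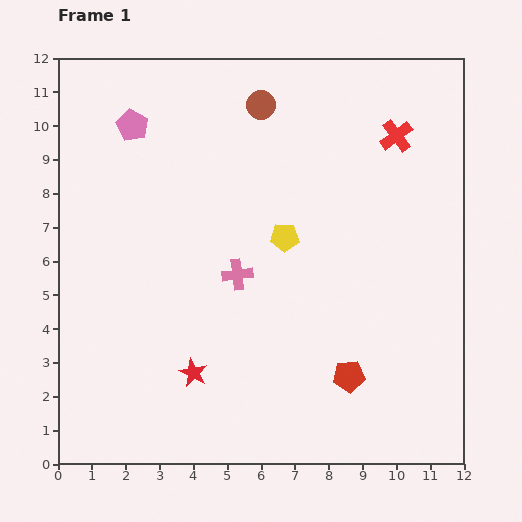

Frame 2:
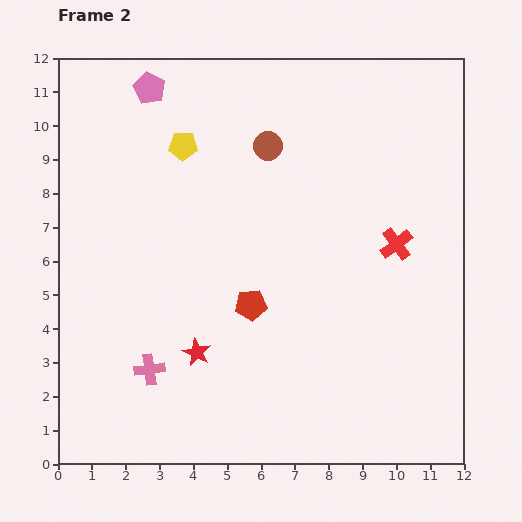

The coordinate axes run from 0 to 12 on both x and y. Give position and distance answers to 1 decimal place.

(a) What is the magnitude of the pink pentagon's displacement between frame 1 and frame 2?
1.2

The pink pentagon moved from (2.2, 10.0) to (2.7, 11.1), a distance of √(0.5² + 1.1²) ≈ 1.2.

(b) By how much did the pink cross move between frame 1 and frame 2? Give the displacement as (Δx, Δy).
(-2.6, -2.8)

The pink cross was at (5.3, 5.6) in frame 1 and (2.7, 2.8) in frame 2.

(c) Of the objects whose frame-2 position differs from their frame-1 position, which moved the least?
the red star

(moved 0.6)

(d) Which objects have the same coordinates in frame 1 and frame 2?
none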